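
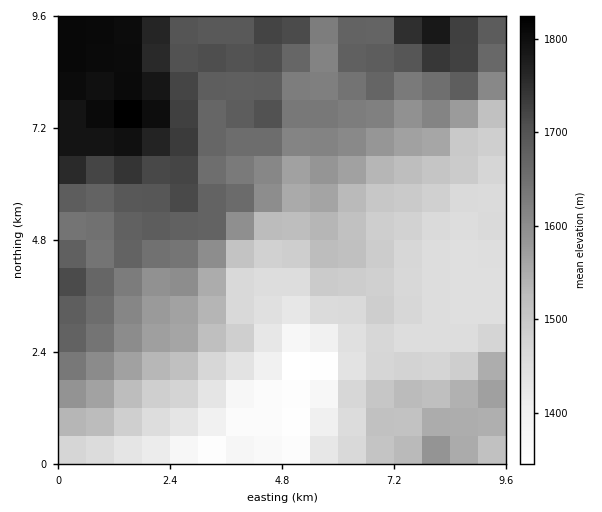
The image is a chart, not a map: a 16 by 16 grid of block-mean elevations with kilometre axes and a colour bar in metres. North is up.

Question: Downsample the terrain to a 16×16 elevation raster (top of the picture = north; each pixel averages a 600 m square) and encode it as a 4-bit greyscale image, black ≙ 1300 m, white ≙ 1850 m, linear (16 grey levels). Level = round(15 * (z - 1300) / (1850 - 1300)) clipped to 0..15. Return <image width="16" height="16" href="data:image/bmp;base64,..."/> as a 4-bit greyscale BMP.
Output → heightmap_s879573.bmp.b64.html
<image width="16" height="16" href="data:image/bmp;base64,Qk32AAAAAAAAAHYAAAAoAAAAEAAAABAAAAABAAQAAAAAAIAAAAATCwAAEwsAABAAAAAAAAAAAAAAABEREQAiIiIAMzMzAERERABVVVUAZmZmAHd3dwCIiIgAmZmZAKqqqgC7u7sAzMzMAN3d3QDu7u4A////AFRDISIjRmh2ZlRDIhNGZ3eHZVQiElZmd5h2ZUMRRVVXqYd2VCNFREWqmHZEREVURLqYh0RFVVREqamYZVZlVESZqqqGZmVURKq7uqh3ZlVEy8u6mHh2ZlXd7cqqmYh3Vd7uyquZmYmG7u26qpmamqju7Lu7qaq8yu7tu7y5qs3K"/>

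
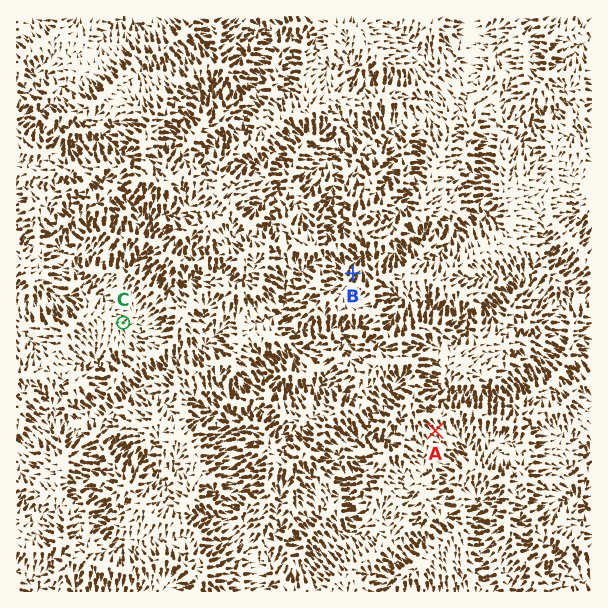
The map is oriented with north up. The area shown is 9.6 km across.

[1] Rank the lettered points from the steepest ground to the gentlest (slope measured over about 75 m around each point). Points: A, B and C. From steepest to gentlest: B A C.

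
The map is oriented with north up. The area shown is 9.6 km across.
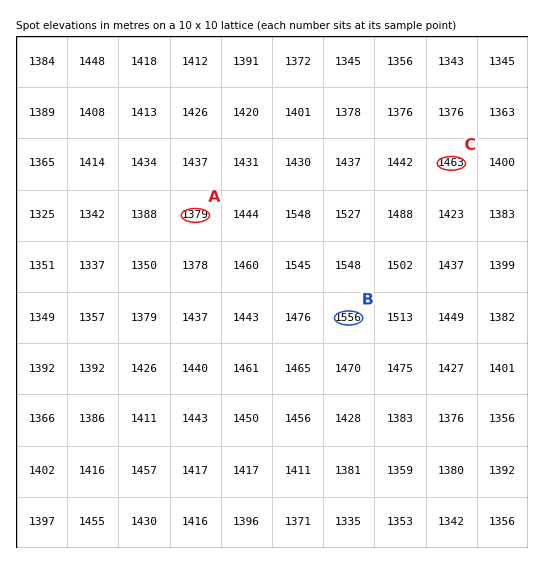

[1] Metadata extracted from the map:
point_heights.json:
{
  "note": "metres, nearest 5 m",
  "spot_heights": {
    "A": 1380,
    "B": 1555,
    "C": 1465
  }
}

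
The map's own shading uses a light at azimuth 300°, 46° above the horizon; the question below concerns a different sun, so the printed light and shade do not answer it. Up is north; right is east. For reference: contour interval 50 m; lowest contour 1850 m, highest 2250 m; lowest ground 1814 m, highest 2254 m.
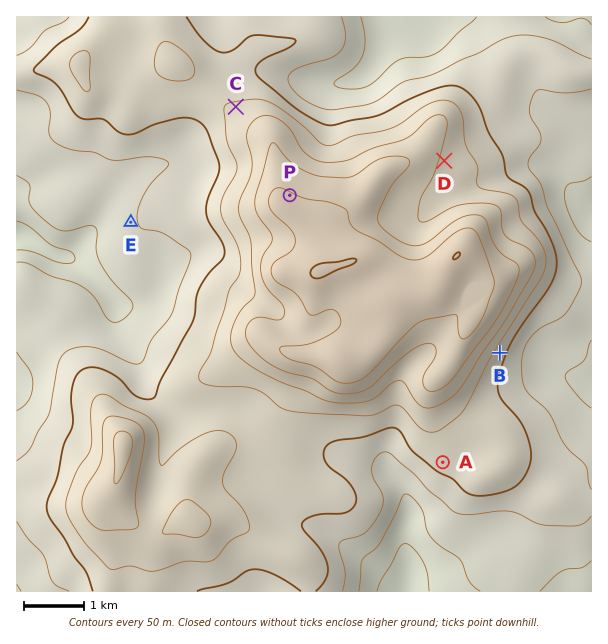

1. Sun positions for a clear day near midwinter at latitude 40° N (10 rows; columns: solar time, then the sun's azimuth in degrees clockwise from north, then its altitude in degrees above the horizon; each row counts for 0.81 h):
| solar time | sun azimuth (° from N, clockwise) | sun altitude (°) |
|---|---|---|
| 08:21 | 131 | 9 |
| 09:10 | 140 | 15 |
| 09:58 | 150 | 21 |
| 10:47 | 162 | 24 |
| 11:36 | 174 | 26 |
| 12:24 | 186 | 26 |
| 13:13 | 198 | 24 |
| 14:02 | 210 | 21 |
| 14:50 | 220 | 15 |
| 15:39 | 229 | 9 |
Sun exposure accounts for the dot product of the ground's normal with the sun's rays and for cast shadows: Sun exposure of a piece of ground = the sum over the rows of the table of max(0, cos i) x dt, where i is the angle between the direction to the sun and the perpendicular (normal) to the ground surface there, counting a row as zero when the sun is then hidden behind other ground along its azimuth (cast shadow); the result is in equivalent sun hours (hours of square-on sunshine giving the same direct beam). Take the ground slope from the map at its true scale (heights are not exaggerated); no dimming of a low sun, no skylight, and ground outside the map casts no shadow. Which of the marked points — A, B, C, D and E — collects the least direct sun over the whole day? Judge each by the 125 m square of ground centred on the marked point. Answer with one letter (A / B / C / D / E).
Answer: C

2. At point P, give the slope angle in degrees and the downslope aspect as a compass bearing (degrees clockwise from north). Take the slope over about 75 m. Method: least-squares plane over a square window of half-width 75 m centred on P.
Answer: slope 5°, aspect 29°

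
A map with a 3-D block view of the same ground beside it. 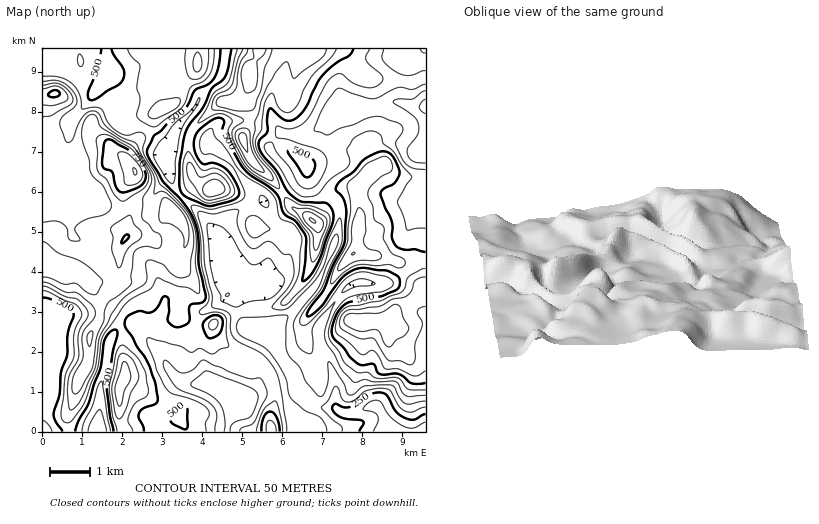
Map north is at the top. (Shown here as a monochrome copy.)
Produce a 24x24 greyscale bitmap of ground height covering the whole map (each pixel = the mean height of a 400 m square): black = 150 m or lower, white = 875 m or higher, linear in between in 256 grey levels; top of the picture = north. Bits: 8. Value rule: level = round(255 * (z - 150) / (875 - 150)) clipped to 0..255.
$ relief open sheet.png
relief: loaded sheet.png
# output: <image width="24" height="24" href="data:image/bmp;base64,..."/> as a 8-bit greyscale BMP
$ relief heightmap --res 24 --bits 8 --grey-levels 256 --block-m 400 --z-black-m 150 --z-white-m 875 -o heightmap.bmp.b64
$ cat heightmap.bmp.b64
<image width="24" height="24" href="data:image/bmp;base64,Qk12BgAAAAAAADYEAAAoAAAAGAAAABgAAAABAAgAAAAAAEACAAATCwAAEwsAAAABAAAAAAAAAAAAAAEBAQACAgIAAwMDAAQEBAAFBQUABgYGAAcHBwAICAgACQkJAAoKCgALCwsADAwMAA0NDQAODg4ADw8PABAQEAAREREAEhISABMTEwAUFBQAFRUVABYWFgAXFxcAGBgYABkZGQAaGhoAGxsbABwcHAAdHR0AHh4eAB8fHwAgICAAISEhACIiIgAjIyMAJCQkACUlJQAmJiYAJycnACgoKAApKSkAKioqACsrKwAsLCwALS0tAC4uLgAvLy8AMDAwADExMQAyMjIAMzMzADQ0NAA1NTUANjY2ADc3NwA4ODgAOTk5ADo6OgA7OzsAPDw8AD09PQA+Pj4APz8/AEBAQABBQUEAQkJCAENDQwBEREQARUVFAEZGRgBHR0cASEhIAElJSQBKSkoAS0tLAExMTABNTU0ATk5OAE9PTwBQUFAAUVFRAFJSUgBTU1MAVFRUAFVVVQBWVlYAV1dXAFhYWABZWVkAWlpaAFtbWwBcXFwAXV1dAF5eXgBfX18AYGBgAGFhYQBiYmIAY2NjAGRkZABlZWUAZmZmAGdnZwBoaGgAaWlpAGpqagBra2sAbGxsAG1tbQBubm4Ab29vAHBwcABxcXEAcnJyAHNzcwB0dHQAdXV1AHZ2dgB3d3cAeHh4AHl5eQB6enoAe3t7AHx8fAB9fX0Afn5+AH9/fwCAgIAAgYGBAIKCggCDg4MAhISEAIWFhQCGhoYAh4eHAIiIiACJiYkAioqKAIuLiwCMjIwAjY2NAI6OjgCPj48AkJCQAJGRkQCSkpIAk5OTAJSUlACVlZUAlpaWAJeXlwCYmJgAmZmZAJqamgCbm5sAnJycAJ2dnQCenp4An5+fAKCgoAChoaEAoqKiAKOjowCkpKQApaWlAKampgCnp6cAqKioAKmpqQCqqqoAq6urAKysrACtra0Arq6uAK+vrwCwsLAAsbGxALKysgCzs7MAtLS0ALW1tQC2trYAt7e3ALi4uAC5ubkAurq6ALu7uwC8vLwAvb29AL6+vgC/v78AwMDAAMHBwQDCwsIAw8PDAMTExADFxcUAxsbGAMfHxwDIyMgAycnJAMrKygDLy8sAzMzMAM3NzQDOzs4Az8/PANDQ0ADR0dEA0tLSANPT0wDU1NQA1dXVANbW1gDX19cA2NjYANnZ2QDa2toA29vbANzc3ADd3d0A3t7eAN/f3wDg4OAA4eHhAOLi4gDj4+MA5OTkAOXl5QDm5uYA5+fnAOjo6ADp6ekA6urqAOvr6wDs7OwA7e3tAO7u7gDv7+8A8PDwAPHx8QDy8vIA8/PzAPT09AD19fUA9vb2APf39wD4+PgA+fn5APr6+gD7+/sA/Pz8AP39/QD+/v4A////AG6HblODjHdzfHZjSE9rhlVPSDMnGQwVFXSViWCWlHx2enRfREBTbk5CNyQfEhY1OG2Wo22ho41zYVJFQEFLX0U8RTZFLi9VY22QtoCYroxlVUxFTFdaW0FJTUdfZXF7inB/rpSKoXxdX2BdYmVgS0RTTlt7g5ifm3F7rJ97hG1ma21yalhJPk1aVHaRl62rnXF4orCDeG92eXWGakM9PU9iVpGxs7i0o3J3krGbf3t5fnVrWkpOUFBtZnunq7KvoIaesLyxmIh+gYZjRkJDS2ZXeGJrdYOZpbrFysS7sZyNmJJWQkE/QVZxZIBeXWeCnczMxLW9tKCfqY9MQUNGSFV8aY2Vjo2Mh8O3srHEwK+srJNJQkxWVFx9gmmmnpB7ebyysrjEzbiur5BHRlxtZV6LoGeemodubKqoq7C6wK6yt3RUUl5mY4KtoHSYlH9rZqKhoqa5waysj3+Zh2lZaYl4d3eUjXdoYKGjpK7O48OHeZ6zoW1vi25va3mVkYBwY6OmqsPa77lqd5mJen2pgG1/b2Z4lJFuVaalrcXh0IdicH9pbKmRanh0aWRsdnpTQ6idr8Cyk4hwanxogrqObWdfWl5nbGRVRqyYpKqChJORcXyBh6KYdHpqVlFUW1lTQ8S2joaEiJWjmXKRtruliJR9Xk9OUU1GOsCthXl9h5KXloZ+mL24l5uKbVtiaF9XVIiGiHt4g5GUlqiPf72/oZ6agm5zb2FXWIKGi358ipCTmayZeqfCqp+nnYR3ZlZSVQ=="/>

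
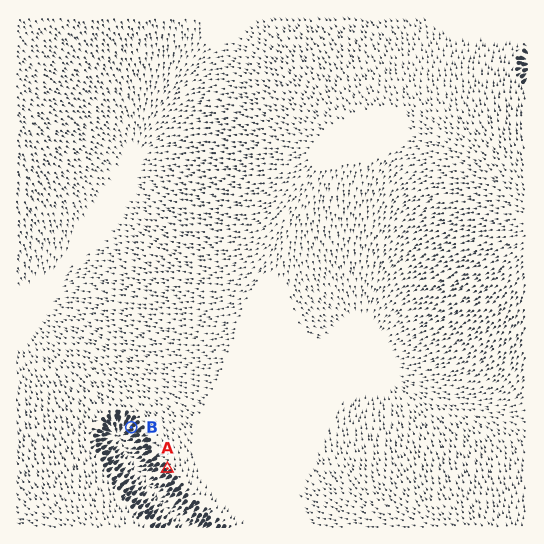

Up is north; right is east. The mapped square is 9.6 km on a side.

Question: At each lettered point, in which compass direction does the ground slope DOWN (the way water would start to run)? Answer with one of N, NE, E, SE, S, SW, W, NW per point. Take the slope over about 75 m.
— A SW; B SW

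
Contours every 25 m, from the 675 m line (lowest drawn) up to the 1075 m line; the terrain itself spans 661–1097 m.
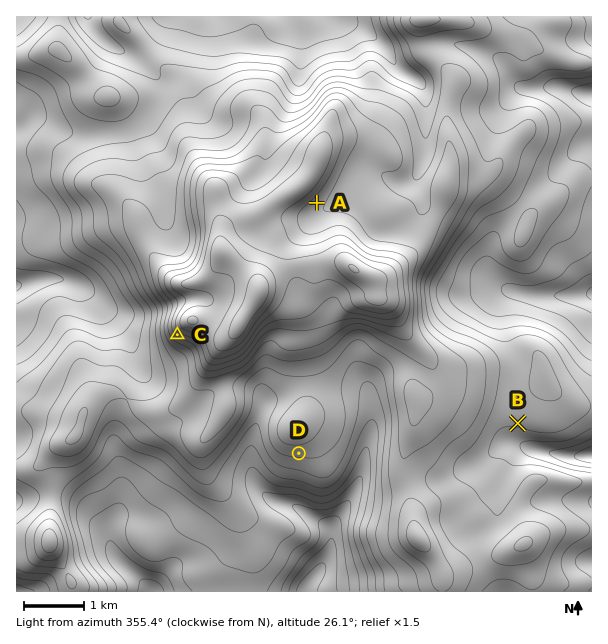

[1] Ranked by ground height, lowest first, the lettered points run B D A C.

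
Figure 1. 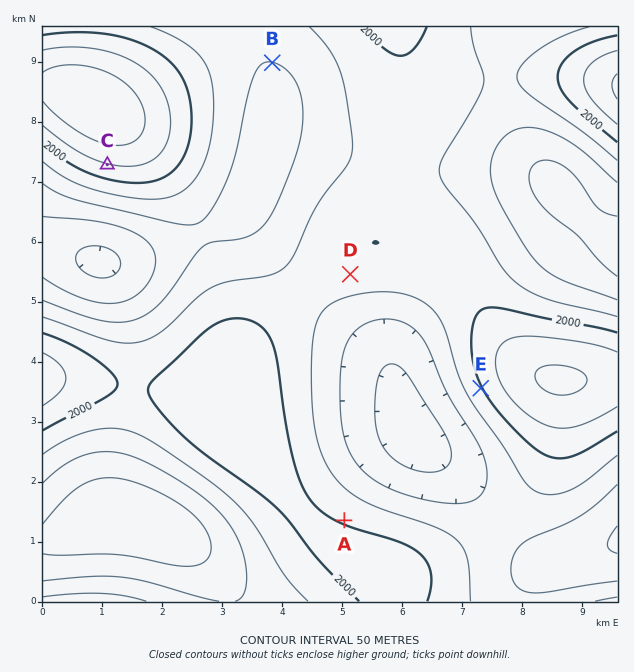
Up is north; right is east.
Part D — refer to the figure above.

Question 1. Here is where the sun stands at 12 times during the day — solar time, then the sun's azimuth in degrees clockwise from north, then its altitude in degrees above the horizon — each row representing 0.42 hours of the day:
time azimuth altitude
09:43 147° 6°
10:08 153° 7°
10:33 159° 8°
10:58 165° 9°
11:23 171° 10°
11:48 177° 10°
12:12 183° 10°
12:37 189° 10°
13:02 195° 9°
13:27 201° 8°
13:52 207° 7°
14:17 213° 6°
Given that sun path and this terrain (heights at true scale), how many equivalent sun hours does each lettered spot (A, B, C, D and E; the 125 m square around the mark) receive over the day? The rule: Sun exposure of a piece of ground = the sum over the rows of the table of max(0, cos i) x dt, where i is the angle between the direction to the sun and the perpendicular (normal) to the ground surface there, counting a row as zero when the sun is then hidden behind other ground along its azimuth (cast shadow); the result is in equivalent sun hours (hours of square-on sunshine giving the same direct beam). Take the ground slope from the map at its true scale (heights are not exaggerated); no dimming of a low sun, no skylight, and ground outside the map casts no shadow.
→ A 0.4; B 0.9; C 1.6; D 1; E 1.1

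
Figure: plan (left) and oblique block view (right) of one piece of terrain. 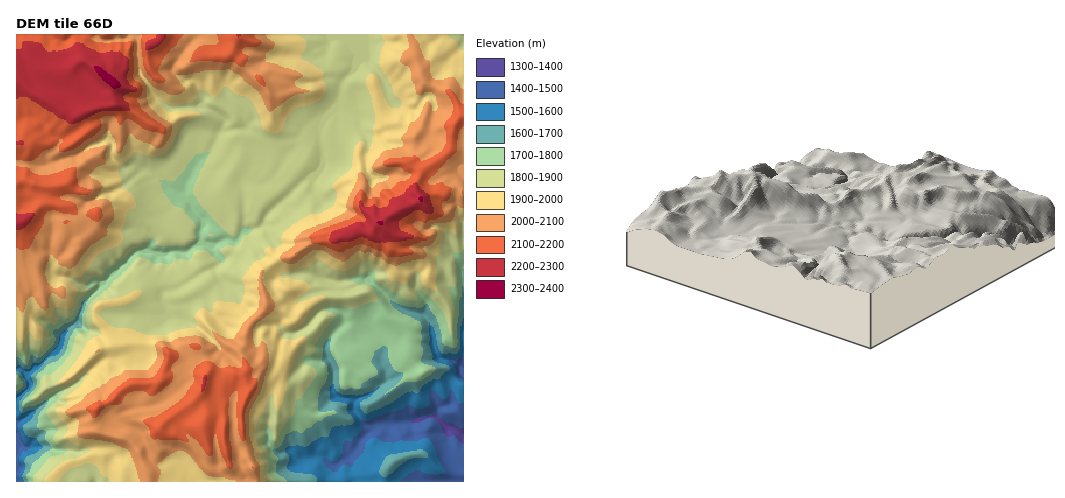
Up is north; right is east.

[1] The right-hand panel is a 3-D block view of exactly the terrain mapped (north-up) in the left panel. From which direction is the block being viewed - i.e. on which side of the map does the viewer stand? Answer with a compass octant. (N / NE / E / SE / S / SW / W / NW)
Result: NW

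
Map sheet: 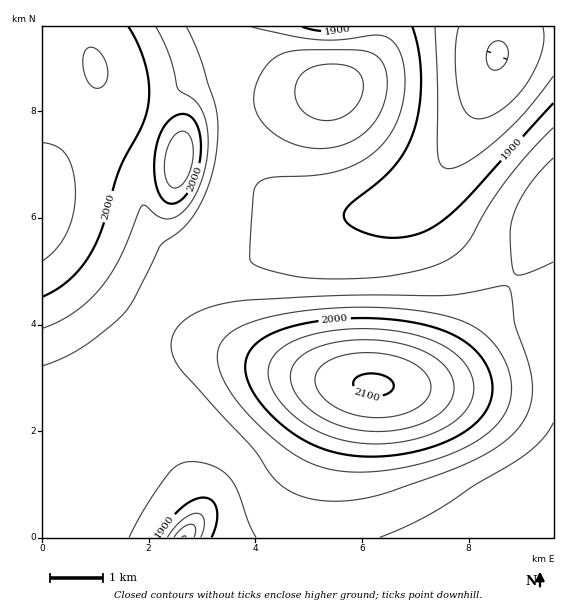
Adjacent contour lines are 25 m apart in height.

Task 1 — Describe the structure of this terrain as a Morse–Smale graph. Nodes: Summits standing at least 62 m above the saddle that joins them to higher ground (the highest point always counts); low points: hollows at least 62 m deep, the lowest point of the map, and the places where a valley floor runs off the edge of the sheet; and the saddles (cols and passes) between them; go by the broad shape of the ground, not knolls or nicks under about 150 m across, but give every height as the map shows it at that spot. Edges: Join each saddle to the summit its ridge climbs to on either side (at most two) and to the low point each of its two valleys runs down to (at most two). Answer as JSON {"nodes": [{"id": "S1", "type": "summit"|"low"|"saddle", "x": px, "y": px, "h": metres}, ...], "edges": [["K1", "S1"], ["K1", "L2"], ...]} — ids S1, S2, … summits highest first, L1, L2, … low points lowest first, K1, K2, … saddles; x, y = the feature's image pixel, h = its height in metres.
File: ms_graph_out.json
{"nodes": [
{"id": "S1", "type": "summit", "x": 373, "y": 385, "h": 2104},
{"id": "S2", "type": "summit", "x": 179, "y": 160, "h": 2046},
{"id": "L1", "type": "low", "x": 497, "y": 55, "h": 1823},
{"id": "L2", "type": "low", "x": 184, "y": 537, "h": 1823},
{"id": "K1", "type": "saddle", "x": 512, "y": 281, "h": 1950},
{"id": "K2", "type": "saddle", "x": 151, "y": 320, "h": 1944}],
"edges": [["K1", "S1"], ["K1", "L1"], ["K1", "L2"], ["K2", "S1"], ["K2", "S2"], ["K2", "L1"], ["K2", "L2"]]}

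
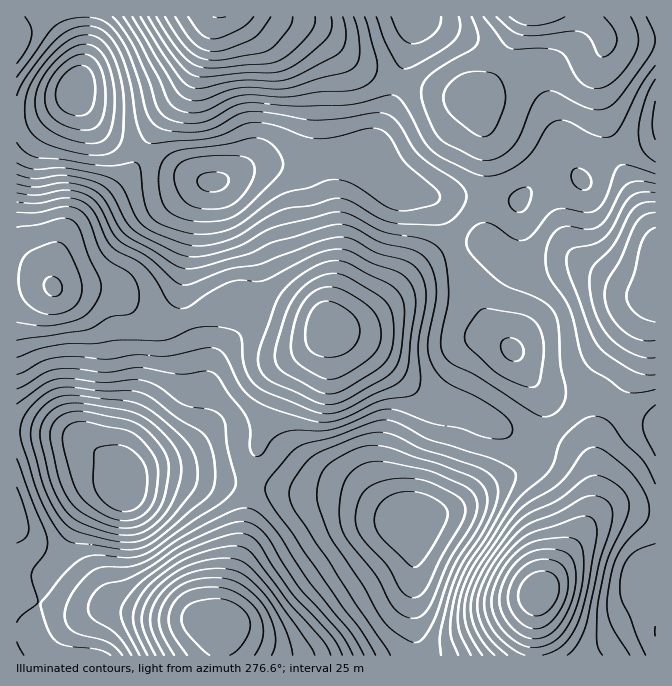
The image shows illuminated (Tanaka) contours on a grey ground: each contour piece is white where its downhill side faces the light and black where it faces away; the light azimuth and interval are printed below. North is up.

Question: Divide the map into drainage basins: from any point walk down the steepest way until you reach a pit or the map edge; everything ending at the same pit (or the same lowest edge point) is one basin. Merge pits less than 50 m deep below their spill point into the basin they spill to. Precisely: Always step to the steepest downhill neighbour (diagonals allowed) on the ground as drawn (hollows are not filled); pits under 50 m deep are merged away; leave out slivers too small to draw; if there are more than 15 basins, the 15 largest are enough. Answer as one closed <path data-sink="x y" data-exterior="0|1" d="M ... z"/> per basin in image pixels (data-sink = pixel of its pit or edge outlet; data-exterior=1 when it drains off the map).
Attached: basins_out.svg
<path data-sink="75 88" data-exterior="0" d="M584 16l-306 1 26 7 13 7 31 28 22 14 34 11 41 10 9 2 13-2 17 36 2 10-2 90 4 12-21 4-33 13-26 19-38 36-18 10-21 6 36 18 57 48 13 7 31 8 30 15 24 15 52 15 14 12 3 7 3 29 2-14 2-58 8-20 27-42 6-17 7-33 10-15 0-68-35-69-13-36-10-49 0-16 6-19 0-11z"/><path data-sink="124 485" data-exterior="0" d="M32 279l-16 1 0 375 203 1 2-26 3-6-1-9 1-15 19-58 8-62 8-40 25-65 42-42 2-5-13-5-11-2-57-18-13 0-5 3-12 2-42 15-15 0-18-9-30-21-15-4-35 0-8-1-12-7z"/><path data-sink="212 182" data-exterior="0" d="M277 16l-63 1-6 23-19 45-30 37-30 53-14 14-33 27-18 19-8 20-3 17 1 16 53 3 17 8 18 15 18 9 15 0 42-15 12-2 5-3 13 0 57 18 11 2 13 6 7 0 17-5 18-10 38-36 26-19 33-13 21-4-4-12 2-90-3-15-15-30-23-1-41-10-34-11-22-14-31-28-13-7-17-3z"/><path data-sink="407 520" data-exterior="0" d="M330 329l-42 41-7 12-17 43-11 45-10 72-19 58-1 12 1 12-3 6-2 25 313 1 6-61 41-58 12-23 2-32-5-14-14-12-52-15-24-15-30-15-31-8-13-7-57-48z"/><path data-sink="655 122" data-exterior="1" d="M607 38l-3 0 0 10-6 19 0 16 5 29 13 45 39 79 1-196-47-1z"/>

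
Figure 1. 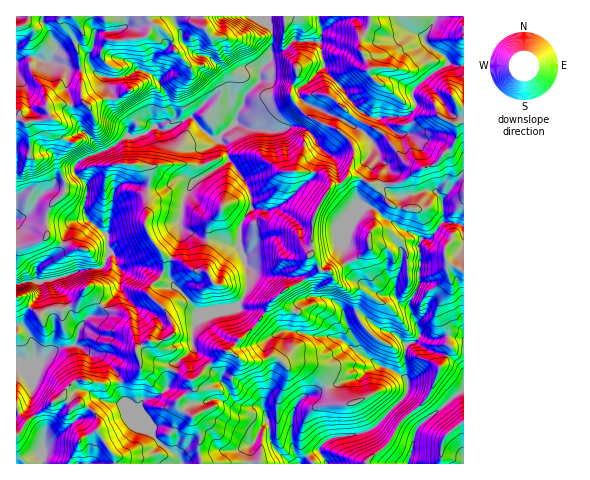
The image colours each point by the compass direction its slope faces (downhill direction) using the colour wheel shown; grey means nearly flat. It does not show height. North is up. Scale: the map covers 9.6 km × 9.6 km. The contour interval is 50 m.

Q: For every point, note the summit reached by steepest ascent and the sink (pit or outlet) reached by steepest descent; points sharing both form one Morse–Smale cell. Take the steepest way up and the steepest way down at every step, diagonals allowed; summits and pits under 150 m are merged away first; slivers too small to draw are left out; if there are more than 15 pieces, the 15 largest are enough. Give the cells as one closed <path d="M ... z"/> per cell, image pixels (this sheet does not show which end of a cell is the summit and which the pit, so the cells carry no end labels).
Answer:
<path d="M385 231l-13 0-4 7 2 11-12 9-10 4-1 3 13 17 17 12 18 2 9 10 6 3 10 23 0 4-6 7-8 2-10-11-17-5-15-13-4 0-13 7 11 23 0 6-21-14-56-7-17-16-34 36-6 1-31 28-4 0-7-6-16-7-25-2 0 5-4 5-17 7-19 2-24-4-10 8-5 9 12 9 8-2 13 9 4 7-1 12 16 23 2 9 251 0 7-9 15-13 11-19 24-21 27-55 5-4 8-2 0-70-16-8-3 6-13 6-23 1-3-27-10-13z"/><path d="M266 16l-249 0-1 202 16-2 7 3 15 0 8 2 25-2-3-13 3-20-13-13 0-6 11-10 24-8 17-13 8 1 11-3 8-7 12 3 25-14 18 19 9 5 17-16 10-20 1-8 15-15 0-10 2-4 10-8-2-10 3-16-6-11z"/><path d="M318 16l-51 1 0 5 6 11-3 16 2 10-10 8-2 4 0 10-15 15-1 8-10 20-30 27 0 11 6 11-15 7-6 9-6 13-2 25 4 4 17 8 15 1 21 6 2-21 11-17 15 3 11-4 35-29 4-17 6-10-10-17-12-7-23 3 6-12 17-15 1-4 5 5 30 12 26 14 11 13 7 17 7 6-3 21 10 7-16 6-6 7-8 0-6 7-11 17-3 12-1 13 3 7 12-5 12-9-2-11 4-7 13 0 11 5 10 13 3 27 23-1 13-6 3-6 15 7 1-204-8 0-8-3-30 22-5 6 0 7 3 7-6 9-5 2-26 3-8-1-10-6-8-8-8-13-21-23-5-26 3-14z"/><path d="M32 216l-16 4 0 243 99 1-1-9-16-23 1-12-4-7-13-9-8 2-12-9 8-12 7-5 24 4 19-2 17-7 4-5 0-5 25 2 16 7 7 6 4 0 31-28 6-1 34-37-7-4-18-1-2-3-38 6-34-37-22-8-23 2-2-3-3-9-6-5-2-17-19-16-26 2-8-2-15 0z"/><path d="M190 116l-25 14-12-3-8 7-11 3-8-1-17 13-29 12-6 6 0 6 13 13-3 20 1 8 7 10 15 11 2 17 6 5 3 9 2 3 23-2 22 8 34 37 31-3 9-4 7-12 2-9 0-14-9-24-22-6-18-2-18-11 2-25 6-13 6-9 15-7-6-11-1-9 14-14-9-4z"/><path d="M301 99l-1 4-17 15-6 12 4 0 7-3 16 1 8 6 10 17-6 10-4 17-25 22-10 7-11 4-15-3-9 13-3 11 0 16 9 22 0 14-2 9-8 13 1 3 18 1 7 4 5-10 21-17 11-5 19-13 3 3 9 0 11-6 3-3-3-7 1-13 3-12 11-17 6-7 8 0 6-7 16-6-10-7 3-21-7-6-10-22-8-8-26-14-30-12z"/><path d="M434 16l-115 0 3 12-3 14 5 26 21 23 8 13 11 10 13 5 28-3 5-2 6-9-3-7 1-9 34-26-6-9-9-4-9-9 0-6 8-10z"/><path d="M347 263l-15 9-9 0-3-3-19 13-11 5-21 17-5 10 17 17 56 7 21 14 0-6-11-23 13-7 4 0 15 13 17 5 10 11 8-2 6-7 0-4-10-23-6-3-9-10-18-2-17-12z"/><path d="M463 342l-7 1-5 4-6 14-5 7-12 29-28 26-11 19-15 13-7 6 1 3 40-1 8-33 48-40z"/><path d="M463 390l-47 40-7 34 33-1 0-19 2-6 20-17z"/><path d="M463 16l-28 0-3 9-8 10 0 6 4 5 14 8 7 10 7 2 8-2z"/><path d="M463 422l-19 16-2 6 0 20 22-1z"/>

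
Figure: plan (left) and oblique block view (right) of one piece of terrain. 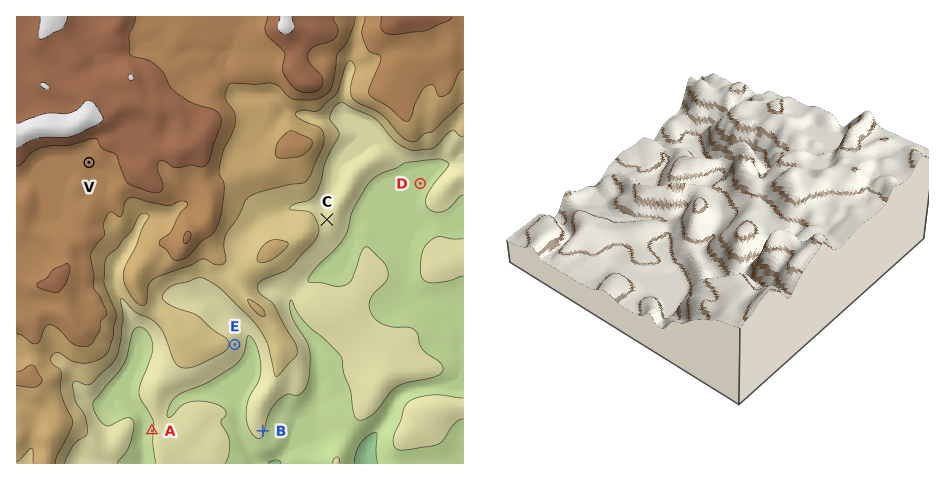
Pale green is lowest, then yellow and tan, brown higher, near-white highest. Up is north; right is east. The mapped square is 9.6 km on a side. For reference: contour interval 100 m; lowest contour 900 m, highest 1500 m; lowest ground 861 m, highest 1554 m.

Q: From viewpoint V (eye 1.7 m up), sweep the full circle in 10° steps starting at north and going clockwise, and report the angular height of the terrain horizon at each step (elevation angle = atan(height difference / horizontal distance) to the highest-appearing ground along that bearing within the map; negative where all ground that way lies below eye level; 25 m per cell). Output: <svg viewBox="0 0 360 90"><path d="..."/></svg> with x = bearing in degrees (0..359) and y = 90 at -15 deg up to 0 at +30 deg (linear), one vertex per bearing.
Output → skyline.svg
<svg viewBox="0 0 360 90"><path d="M0 33l10 4 10 3 10 3 10-2 10 1 10 2 10 3 10 1 10-2 10 0 10 2 10 5 10 4 10 3 10 1 10 1 10-3 10-2 10 0 10 0 10 1 10 0 10-2 10 0 10 3 10 0 10-6 10-4 10-4 10-3 10-5 10-5 10-2 10 0 10 1"/></svg>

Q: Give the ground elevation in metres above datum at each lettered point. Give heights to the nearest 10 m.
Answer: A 990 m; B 1010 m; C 1080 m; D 980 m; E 1070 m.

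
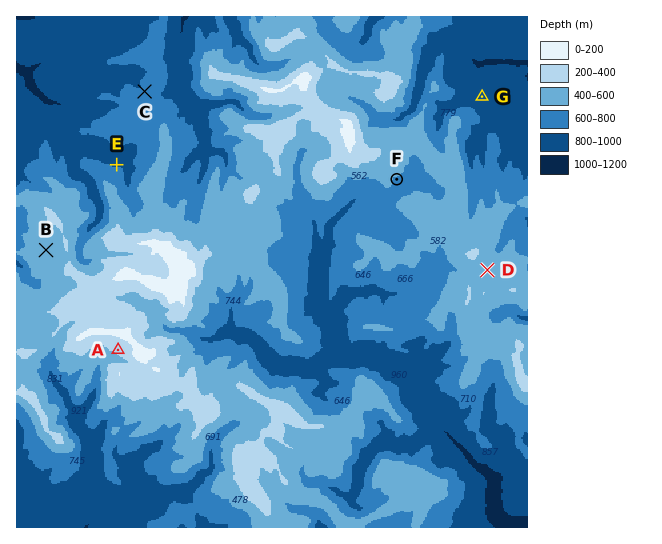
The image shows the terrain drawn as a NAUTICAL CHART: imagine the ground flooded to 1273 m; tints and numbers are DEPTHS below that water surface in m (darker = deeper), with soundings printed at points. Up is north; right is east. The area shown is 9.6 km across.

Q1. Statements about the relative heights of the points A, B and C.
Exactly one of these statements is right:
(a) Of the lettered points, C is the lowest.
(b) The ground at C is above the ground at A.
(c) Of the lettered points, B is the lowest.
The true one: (a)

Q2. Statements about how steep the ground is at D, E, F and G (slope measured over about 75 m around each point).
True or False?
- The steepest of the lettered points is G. False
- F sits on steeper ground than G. True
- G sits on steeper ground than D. True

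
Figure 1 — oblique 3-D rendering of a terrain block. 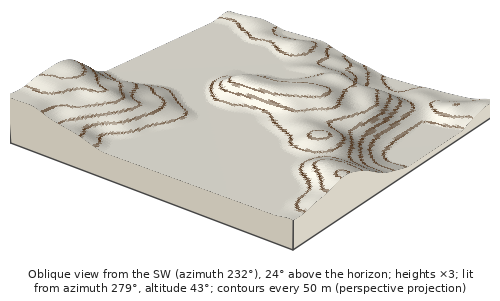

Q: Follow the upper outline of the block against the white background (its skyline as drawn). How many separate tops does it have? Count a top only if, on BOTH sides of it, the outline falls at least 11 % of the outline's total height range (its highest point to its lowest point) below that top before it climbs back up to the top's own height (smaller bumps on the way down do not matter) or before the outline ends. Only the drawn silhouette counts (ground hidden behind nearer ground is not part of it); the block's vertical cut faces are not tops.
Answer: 2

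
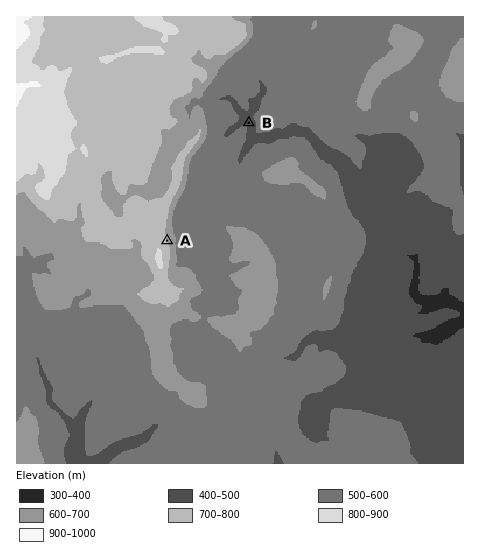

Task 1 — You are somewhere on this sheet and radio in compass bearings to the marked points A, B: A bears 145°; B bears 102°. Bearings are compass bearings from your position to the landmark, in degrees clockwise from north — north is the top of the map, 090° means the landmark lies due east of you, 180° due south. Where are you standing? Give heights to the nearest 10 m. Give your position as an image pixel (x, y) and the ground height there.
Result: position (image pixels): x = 56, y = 82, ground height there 850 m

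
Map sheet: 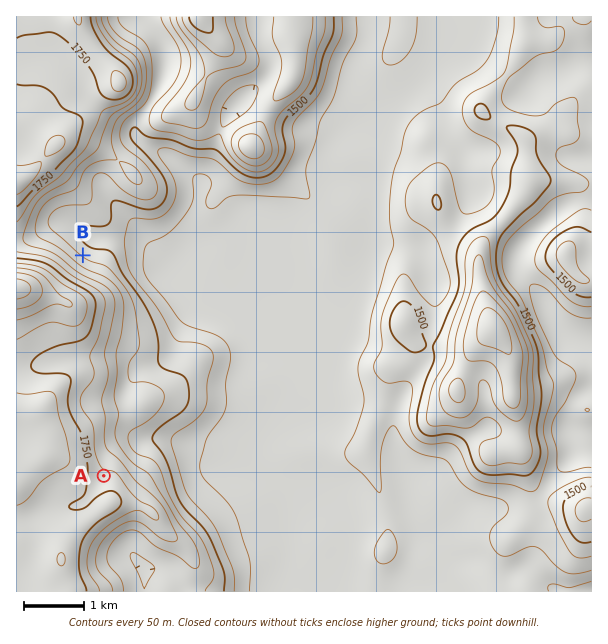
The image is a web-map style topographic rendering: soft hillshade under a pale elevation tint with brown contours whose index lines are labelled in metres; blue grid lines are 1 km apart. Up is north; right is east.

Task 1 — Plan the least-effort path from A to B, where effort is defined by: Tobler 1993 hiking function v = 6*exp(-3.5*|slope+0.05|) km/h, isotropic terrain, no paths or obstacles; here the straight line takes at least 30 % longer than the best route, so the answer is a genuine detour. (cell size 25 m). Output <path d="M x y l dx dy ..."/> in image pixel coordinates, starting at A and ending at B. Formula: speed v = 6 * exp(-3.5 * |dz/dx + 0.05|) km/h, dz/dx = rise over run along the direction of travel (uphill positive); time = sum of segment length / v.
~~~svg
<path d="M104 476l-3-6 0-6-2-3 0-60 12-24 0-26 12-24 0-30-7-15-14-13-12-6-7-8"/>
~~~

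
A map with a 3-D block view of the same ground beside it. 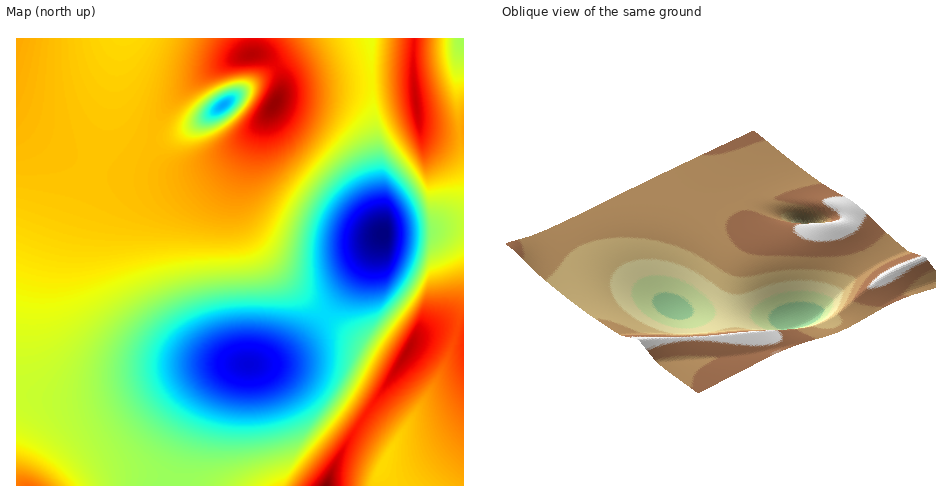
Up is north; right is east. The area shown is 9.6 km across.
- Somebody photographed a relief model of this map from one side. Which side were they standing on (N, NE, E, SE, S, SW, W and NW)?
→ SE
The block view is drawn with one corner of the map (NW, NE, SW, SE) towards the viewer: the SE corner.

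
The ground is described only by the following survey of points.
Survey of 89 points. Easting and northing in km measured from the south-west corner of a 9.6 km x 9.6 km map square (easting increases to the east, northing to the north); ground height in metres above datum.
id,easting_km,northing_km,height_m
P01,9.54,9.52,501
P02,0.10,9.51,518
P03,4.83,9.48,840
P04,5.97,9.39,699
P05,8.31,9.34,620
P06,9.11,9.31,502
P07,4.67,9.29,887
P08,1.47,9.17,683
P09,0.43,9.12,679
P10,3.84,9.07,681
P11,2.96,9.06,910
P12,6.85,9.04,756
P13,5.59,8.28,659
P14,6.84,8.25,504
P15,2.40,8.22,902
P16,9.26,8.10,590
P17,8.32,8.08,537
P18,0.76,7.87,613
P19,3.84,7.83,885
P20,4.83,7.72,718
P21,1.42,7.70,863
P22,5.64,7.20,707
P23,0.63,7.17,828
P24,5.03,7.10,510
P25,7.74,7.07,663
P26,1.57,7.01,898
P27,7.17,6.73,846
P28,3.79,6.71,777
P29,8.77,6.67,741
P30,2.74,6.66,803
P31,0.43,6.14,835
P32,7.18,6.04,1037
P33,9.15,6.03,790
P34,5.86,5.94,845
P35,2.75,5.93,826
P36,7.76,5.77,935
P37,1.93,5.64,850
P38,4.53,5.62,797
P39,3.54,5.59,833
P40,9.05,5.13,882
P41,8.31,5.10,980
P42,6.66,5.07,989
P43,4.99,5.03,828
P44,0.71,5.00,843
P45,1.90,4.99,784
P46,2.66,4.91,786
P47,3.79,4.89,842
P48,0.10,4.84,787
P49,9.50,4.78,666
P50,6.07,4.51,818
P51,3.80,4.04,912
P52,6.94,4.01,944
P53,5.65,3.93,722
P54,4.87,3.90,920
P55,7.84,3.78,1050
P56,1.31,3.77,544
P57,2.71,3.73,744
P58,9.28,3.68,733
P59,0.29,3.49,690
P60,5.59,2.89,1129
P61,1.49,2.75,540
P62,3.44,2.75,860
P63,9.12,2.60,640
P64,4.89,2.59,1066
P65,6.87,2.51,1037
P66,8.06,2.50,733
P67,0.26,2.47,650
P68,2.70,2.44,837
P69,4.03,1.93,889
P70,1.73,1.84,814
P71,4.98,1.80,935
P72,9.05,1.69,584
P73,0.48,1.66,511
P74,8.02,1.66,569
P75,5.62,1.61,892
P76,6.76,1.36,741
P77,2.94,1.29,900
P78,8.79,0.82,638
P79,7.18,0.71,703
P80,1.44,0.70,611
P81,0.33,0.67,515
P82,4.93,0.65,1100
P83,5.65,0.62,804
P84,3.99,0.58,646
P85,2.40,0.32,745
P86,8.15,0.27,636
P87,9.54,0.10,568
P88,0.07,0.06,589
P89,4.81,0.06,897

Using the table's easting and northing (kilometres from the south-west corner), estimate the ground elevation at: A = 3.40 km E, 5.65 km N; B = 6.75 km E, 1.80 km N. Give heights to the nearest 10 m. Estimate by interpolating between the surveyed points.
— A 850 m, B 800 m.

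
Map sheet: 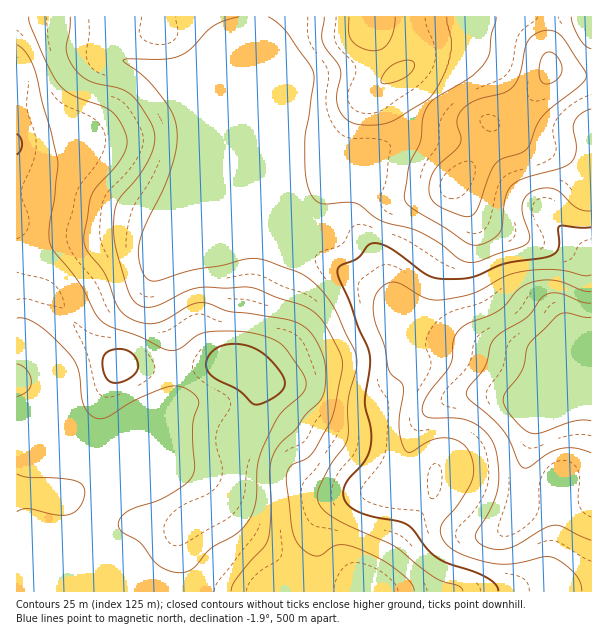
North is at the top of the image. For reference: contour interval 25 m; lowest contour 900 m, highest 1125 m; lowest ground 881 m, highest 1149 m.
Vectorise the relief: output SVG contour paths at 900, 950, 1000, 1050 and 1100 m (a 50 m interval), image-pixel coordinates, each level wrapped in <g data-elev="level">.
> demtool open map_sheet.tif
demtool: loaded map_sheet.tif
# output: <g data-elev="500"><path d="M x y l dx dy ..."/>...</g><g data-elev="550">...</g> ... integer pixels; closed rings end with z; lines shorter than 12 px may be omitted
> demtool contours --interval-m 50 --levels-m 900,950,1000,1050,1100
<g data-elev="900"><path d="M591 421l-16 0-33 12-11 0-7-4-12-12-7-10-2-8 3-7 16-21 4-21 3-6 26-27 5-3 6-1 18 4 7 0"/></g><g data-elev="950"><path d="M591 540l-28-13-8-2-10 3-26 16-12 5-15 0-13-6-3-4 0-6 15-26 7-21 0-22-4-20-8-12-13-9-15-5-30-1-5-3-1-4 2-8 4-7 22-30 3-8 1-18 4-7 6-6 34-15 8-6 13-16 15-7 11-2 10 0 27 10 9 1"/></g><g data-elev="1000"><path d="M498 591l-3-7-11-8-37-13-11-6-10-9-13-19-6-5-9-3-23-4-13-4-11-6-6-7-2-8 2-8 20-23 6-15 0-17-6-27 5-42-3-13-8-18-9-27-11-24-1-9 4-4 15-7 11-12 7-3 8 2 9 4 30 23 9 5 13 2 24-1 11-3 25-11 38-6 10-3 4-3 3-4-1-18 2-4 31 1"/></g><g data-elev="1050"><path d="M414 591l-2-7-7-8-18-13-17-9-17-7-12-2-8 1-12 9-7 1-12-8-8-12-7-51 0-12 5-8 13-5 6-5 18-30 6-17 7-40 0-8-3-9-13-25-8-10-15-10-54-19-52 1-12 4-26 13-9 2-10-1-9-9-5-12-11-40-1-15 0-17 6-15 18-21 11-18 5-15 0-12-8-18-8-12-7-7-12-7-30-7-8-6-7-7-5-9-3-9 4-21 0-12"/><path d="M591 49l-6-3-5-7-7-13-2-9"/><path d="M324 17l-2 18 1 7 4 8 10 13 4 8-4 25 1 12 5 8 7 6 7 2 12 1 14-1 11-4 32-19 9-9 10-20 6-21 0-13-4-14 0-7"/><path d="M496 17l-4 16-2 20-7 12-16 15-33 19-8 11-4 10-2 21-9 20-3 9-4 27 1 4 4 5 59 38 9 1 11-3 9-6 4-6 4-32 3-7 4-6 13-7 38-11 9-6 4-12-3-20 1-6 6-9 11-5"/></g><g data-elev="1100"><path d="M17 512l10-3 29 6 13 0 6-3 5-5 3-7 2-8-3-7-8-5-20-2-25-1-12-3"/><path d="M17 397l11-7 3-9-4-10-4-5-6-2"/><path d="M17 318l10 1 12 7 14 11 18 19 8 15 5 34 5 8 6 5 6 1 6-2 30-18 33-13 9 0 7 3 7 4 5 6 0 6-5 20 2 42-3 10-7 8-20 12-31 11-9 5-6 9 0 5 2 4 19 11 13 18 6 6 11 5 10 2 12-4 18-20 23-13 10-8 8-11 4-12 2-38 5-17 17-34 26-26 1-7-2-8-22-30-7-5-14-5-22-4-32 1-10 4-18 13-9 1-8-2-24-12-28-10-11-8-19-34-25-32-5-9-1-16 6-29 2-39-22-90-9-16-9-8"/><path d="M543 83l5 1 6-2 4-4 4-6 0-6-2-6-5-5-4-3-6 2-5 8-1 13z"/></g>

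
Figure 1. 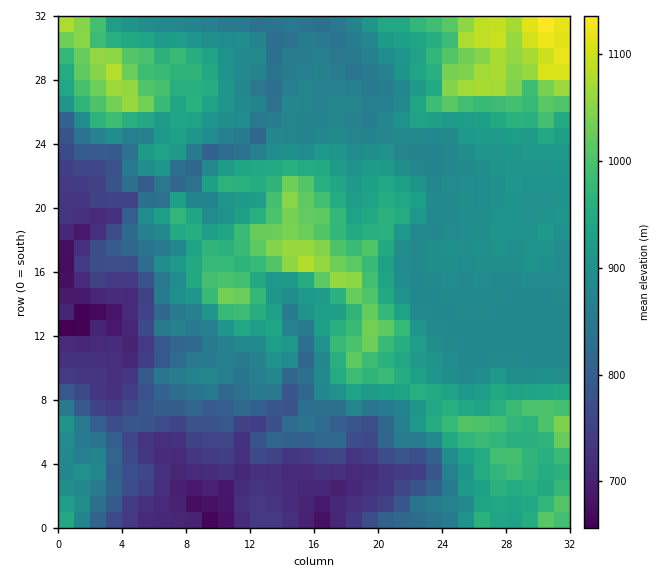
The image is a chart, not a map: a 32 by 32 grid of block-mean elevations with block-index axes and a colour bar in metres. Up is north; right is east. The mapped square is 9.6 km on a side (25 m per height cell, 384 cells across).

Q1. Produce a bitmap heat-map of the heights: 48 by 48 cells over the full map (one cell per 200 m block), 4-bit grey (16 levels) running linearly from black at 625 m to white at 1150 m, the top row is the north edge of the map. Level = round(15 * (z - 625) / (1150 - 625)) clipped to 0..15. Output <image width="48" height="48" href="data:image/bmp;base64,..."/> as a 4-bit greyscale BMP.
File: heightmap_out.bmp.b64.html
<image width="48" height="48" href="data:image/bmp;base64,Qk32BAAAAAAAAHYAAAAoAAAAMAAAADAAAAABAAQAAAAAAIAEAAATCwAAEwsAABAAAAAAAAAAAAAAABEREQAiIiIAMzMzAERERABVVVUAZmZmAHd3dwCIiIgAmZmZAKqqqgC7u7sAzMzMAN3d3QDu7u4A////AKhlRDMyIiIRIzMzMhIjRFZmZ3eamZmrupmGVDMzIiESIzMzIhIzNEVWZmeJmZmau4h2VUMzIiEhMzMzMiIjMzRWd3d4mZmZq4h3ZUQzIiIiIzMzMiIiMzRFVmiYmpmZqniHZURDIiIyIzMzMjMiMzM0RWeZmqqpmniIZURDIjMzIzMzMzMzMzMzRXiJmrqpmnd3ZUQzMzM0M0QzMzQzM0RERXiZq7qqmodnZUMzMzNEM0VUREVENFVlVomau6qqq4dmVUMzM0REM0VmZmZlRFZ3eJqqqqqqvIh1RFRENERVQzRWZmZVRFZ4mqu7uqqqzIZUREVVRVVVVERFZlVWVWZ4maqqq7q7y3ZDM0RVVVZVZlZUVmZnhnd4mamZmau7qlVDMzRFVmZlZndkRnh4mIiZqZmImZmZmUQzMzRWZ3d2Znd1VniZmaqqmIiImYiJiDMzMzRWd3d3dnd2VniquqqYiId3iIeIdzMzMyNFVnd3dneIZXiruqqYiId3d3d3dzMzMyM0RWZnd3eJZXmru6mYiHd3d3d3dyIiMiNFZmZ3iIiZZnmqvLqpiHd3d3d3dxESMiNGd3Z4iZiYZ4qqvMuph3d3d3d3dyESESNGZ3eJqpmXZ5marLqYd3d3d3d3dzIRIiNFZ3eauqqHeJiau6mHd3d3d3d3dyEiIyNGh4msy6mHiImbypmHd3d3d3d3dyEzMzNGiJq8y6l4iJrMypl3d3h3d3d3dxI0QzRXeJqqqpiZms3cuph3d4h4h3iIeBJEREV4iZqqqqq83dzLuph3eIiIiIiIiBJEVVVmeIq6qrvN3cu7u5h3iIiIiIiIiCE0VVZnd4qpqrzMzMyqq6iHeIiIiIiIiDIjRFZ3iZmZq7zMy7upqqmHd4iIiIiIiDMiNFaIiqiImru8u6upmaqYd3iIiIiIiDMzI0aJmpd4iZm8u8upmaqZh3iIiIiIiDMzQzV3iYZ4iIm8y7qZiZmZh3iIiIiIiDM0RVRFV2eZmZmsy6qYiZmZh3iIiIiIiDMzRWZYVViaqqqrupmYiZmYd3iHiIiIiDNERWh4dVeJmqqqqpmIiZiHd3h4iIiIiERERWiZh1VneIiJiJmIiIh3d3d4iIiIiEVVVVeZiIZVVmeId4iIeId3d3iIiIiIiEVmd2Z4mIh3Zld3d3eHd3d3d3iIiImJmEZ4mYiHiYiIh2Z3d3d3d3eIiIiJmZmaqVeKu6qpiZmIh3Z3d3d3d3iJmZmYmamrqXmrvMy6mamYh3Z3d3d3d3eJq7qqqqqrupqrvNy7qZqYh3Znd3d3d3d4mszMzLqrzJq8zdu7qZqYh2Zmd3d3dnd4mc3d3du83ZrM3cuqqqqYh3dmd3d2ZneJmrzN3dve7pu83bu6qqqYh3dnd3dmd3iJmry83dzu7qvM3Lu5qpmYh3dnZ3dmd4iImrvMzdzd7rzLqqmZmYiIiHZmZ3Znd4iZmqvd3d3u7s3KmIiIiId3d3ZmZ2ZneJmZmqzd3d3v7t3LqIiHd3d3ZmZ3ZmZniZmaq7zN3d3v7g=="/>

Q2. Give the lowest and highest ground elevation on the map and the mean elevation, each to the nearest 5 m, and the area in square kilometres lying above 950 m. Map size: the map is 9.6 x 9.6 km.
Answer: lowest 635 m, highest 1145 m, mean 885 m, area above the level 22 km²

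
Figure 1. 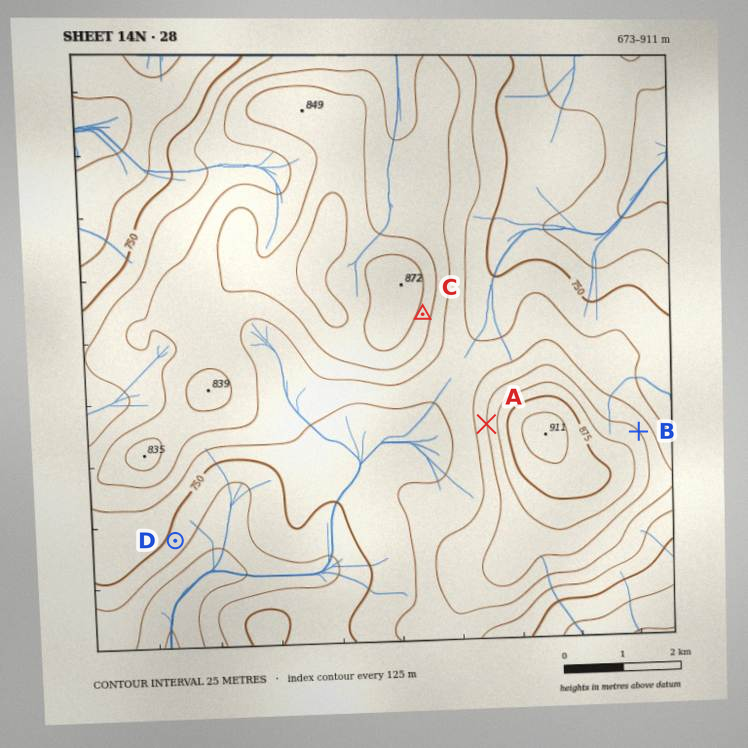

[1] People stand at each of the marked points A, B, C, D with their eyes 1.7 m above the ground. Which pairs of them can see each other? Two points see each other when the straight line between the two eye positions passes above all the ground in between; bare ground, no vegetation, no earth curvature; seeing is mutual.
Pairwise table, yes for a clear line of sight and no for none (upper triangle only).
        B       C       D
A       no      yes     yes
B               no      no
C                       no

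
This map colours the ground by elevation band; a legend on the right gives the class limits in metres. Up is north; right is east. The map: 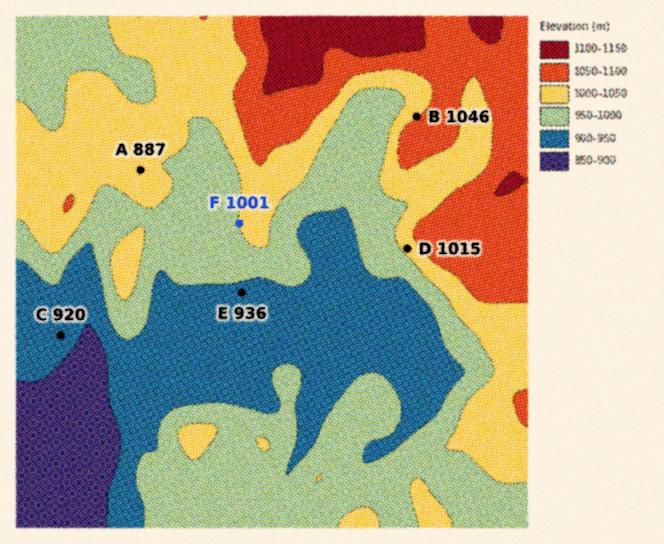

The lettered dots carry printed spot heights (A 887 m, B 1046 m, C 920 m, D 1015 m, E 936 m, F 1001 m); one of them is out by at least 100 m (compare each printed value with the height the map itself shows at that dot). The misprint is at A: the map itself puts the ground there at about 1012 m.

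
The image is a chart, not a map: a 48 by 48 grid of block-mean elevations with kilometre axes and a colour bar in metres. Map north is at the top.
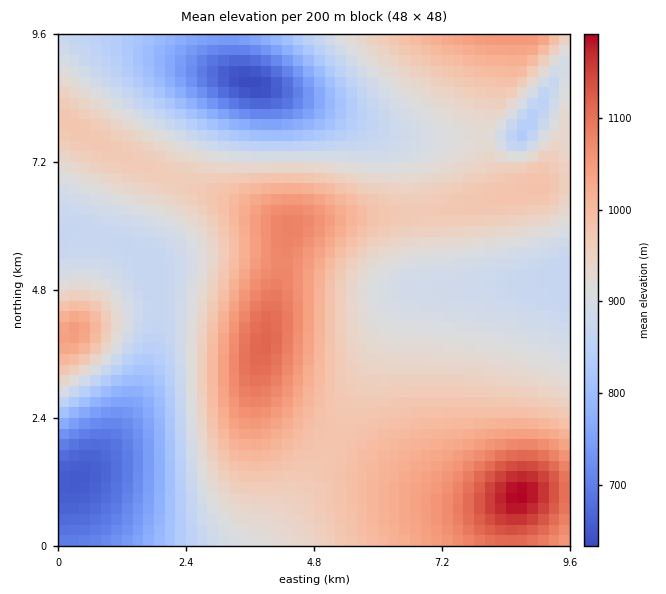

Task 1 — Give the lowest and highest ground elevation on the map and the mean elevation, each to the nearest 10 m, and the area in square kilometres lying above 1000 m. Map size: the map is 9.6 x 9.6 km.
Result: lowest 630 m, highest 1190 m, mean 930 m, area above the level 20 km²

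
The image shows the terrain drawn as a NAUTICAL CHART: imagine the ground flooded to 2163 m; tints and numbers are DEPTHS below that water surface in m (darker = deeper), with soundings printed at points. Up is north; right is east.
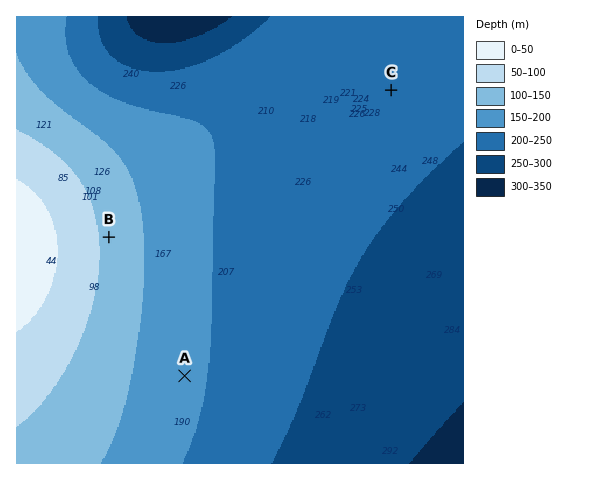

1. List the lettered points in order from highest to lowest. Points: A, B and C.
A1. B A C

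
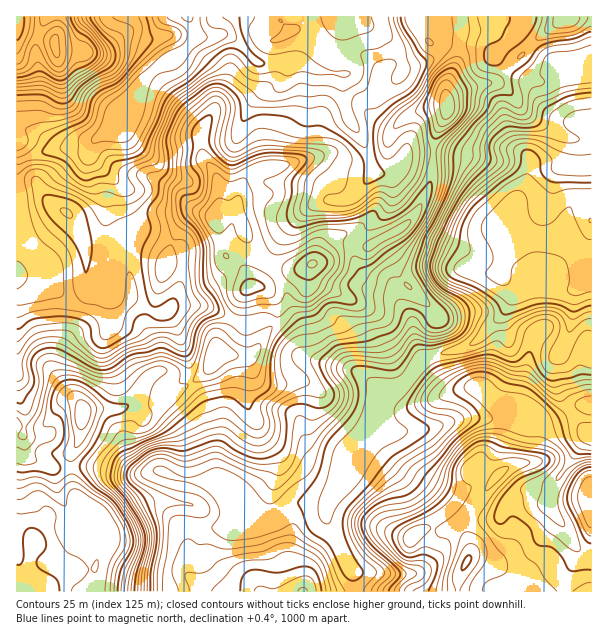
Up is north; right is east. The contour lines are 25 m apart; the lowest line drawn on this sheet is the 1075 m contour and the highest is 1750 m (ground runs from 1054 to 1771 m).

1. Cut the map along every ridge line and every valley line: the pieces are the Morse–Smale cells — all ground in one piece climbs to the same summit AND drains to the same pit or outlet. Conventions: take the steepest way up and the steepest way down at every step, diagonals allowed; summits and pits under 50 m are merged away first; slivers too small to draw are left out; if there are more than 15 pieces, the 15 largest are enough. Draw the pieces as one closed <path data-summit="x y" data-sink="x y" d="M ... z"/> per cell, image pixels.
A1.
<path data-summit="467 561" data-sink="591 258" d="M591 280l-9 4-8 10-2 26-4 16-7 13-9-1-10-8-27-12-9-11 1-10-7 10-24 25-11 6-42 12-11 15-13 13-10 4-9 9-7 27-19 25-10 26-13 19-5 11 2 15 26 51 0 17 238-1 0-36-10-2-8-8-8-15-16-23 0-10 6-17 26-37 10-9z"/><path data-summit="45 591" data-sink="591 258" d="M267 319l-13 5-17-2-17 20-3 12-7 14-18 15 14 24 6 19 4 17 0 28 3 13-9-3-16 0-4-2-2-20-6-22-7-12-16-15-7 0-12 8-10 16 3 15 20 23-28 2-24-6-48 0-23-10-5-5 0-43-6-12-3-18 1 212 151 0 0-25 6-27 6-14 14 0 10 3 51-3 18-4 21-18 32 1 4-2 14-24 10-26 19-25 6-24 6-9-19-17-12-8-22-4-30-11-10-17-14-14z"/><path data-summit="312 264" data-sink="188 17" d="M302 62l-14 0-5 15-7 7-13 7-10 10-17 36-3 2-41 1-25 8-15 0-14-6-12-10 10-28 1-14-19 18-8 20-16 13-4 12 1 5 31 30 4 22 7 17 5 3 11 2 25 10 8 7 0 26-9 31 28 0 36 14 4-21 8-11 15-2 17-12 15-3 18-7 5-6 6-12 14-11 17 6 34-35 2-9-1-18-5-5-9 0-4-3-7-25-20-35-3-12 0-24-26-5z"/><path data-summit="45 591" data-sink="591 258" d="M516 151l-9 0-15 6-58-5-2 28-17 35-13 13-31 18-9 0-6-4-2 4 0 11 7 15 10 6 15 4 6 5 5 13 15 21 3 21 8 18 48-16 29-27 7-10-1 10 9 11 42 21 4 0 4-5 7-24 2-26 8-10 10-5 0-78-13-1-8 6-3 6-1 24-12 4-19 0-17-4-11-14 4-16 14-21 3-26-5-5z"/><path data-summit="45 591" data-sink="188 17" d="M459 16l-270 0 7 19-2 4-11 13-22 12-19 17-4 9-2 14-10 28 12 10 14 6 15 0 18-6 19-3 29 0 3-2 17-36 10-10 13-7 7-7 5-15 14 0 21 10 28 2 15 14 6 3 8 0 10-6 15-18 15-3 15-8 7-8 1-12 3 6 13 2 3-9z"/><path data-summit="45 591" data-sink="188 17" d="M90 146l-40 4-34 12 0 135 7 1 16-8 9-6 0-4 1 4 19 17 15 7 13 4 8 6 12 0 8-9 7-11 24 15 12-1 9 15 10 24 2 11 0 16 4 4 18-14 7-14 3-12 15-16 1-5-24-13-11-2-31 0 11-24 1-33-8-7-25-10-11-2-5-3-7-17-4-22-31-30z"/><path data-summit="17 26" data-sink="188 17" d="M188 16l-132 0 0 19-2 7-37-14-1 133 41-13 32 0 10-12 11-8 8-20 16-15 8-12 19-17 22-12 11-13 0-10z"/><path data-summit="447 107" data-sink="591 258" d="M476 44l-16 1-3 18-11 21 0 30-8 15-5 23 46 5 13 0 15-6 9 0 8 3 5 5 0 12-3 14-12 18-4 12-2 7 3 6 11 10 33 2 12-4 1-24 3-6 8-6 13 0 0-75-26-4-15-7-11-13-5-15-5-6-14-4-10-8-12-14z"/><path data-summit="312 264" data-sink="591 258" d="M342 235l-9 3-8 8-6 12-5 6-18 7-15 3-17 12-15 2-8 11-5 22 6 3 12 0 10-5 8 1 6 4 14 14 10 17 30 11 22 4 12 8 20 18 13-8 13-13 10-15 0-3-7-15-3-21-15-21-5-13-6-5-15-4-10-6-7-15 1-15z"/><path data-summit="83 414" data-sink="188 17" d="M48 280l0 4-9 6-12 6-11 3 1 68 25-1 6 2 16 21 16 15 3 10 1-4 6-1 35-1 13-12 7-15 13-9 6 0 6 6 7 14 15-9-4-5 0-16-2-11-10-24-9-15-12 1-24-15-7 11-8 9-12 0-8-6-13-4-15-7-19-17z"/><path data-summit="83 414" data-sink="591 258" d="M42 366l-26 2 2 24 7 18 0 43 5 5 23 10 48 0 24 6 28-2-20-23-3-15 10-16 12-8 7 0 16 15 7 12 6 22 2 20 4 2 26 2-4-12 0-28-6-27-8-18-11-14-14 8-7-14-6-6-6 0-13 9-7 15-13 12-35 1-6 1-1 4-3-10-16-15-8-12z"/><path data-summit="303 591" data-sink="591 258" d="M327 504l-33 0-21 18-18 4-49 3-12-3-14 0-6 14-6 27 1 24 184 1 1-17-26-51z"/><path data-summit="447 107" data-sink="188 17" d="M443 36l-1 12-7 8-15 8-15 3-15 18-10 6-8 0-6-3-15-14-8 1 0 24 3 12 20 35 8 26 16 2 10-9 8-11 25-2 5-23 10-21-2-24 14-31 0-8-14-3z"/><path data-summit="566 17" data-sink="591 258" d="M591 16l-64 0-3 8-6 9-24 21 12 14 10 8 14 4 5 6 5 15 11 13 10 6 20 4 11-1z"/><path data-summit="591 515" data-sink="591 258" d="M591 434l-9 9-26 37-6 17 2 13 14 20 8 15 11 9 7 0z"/>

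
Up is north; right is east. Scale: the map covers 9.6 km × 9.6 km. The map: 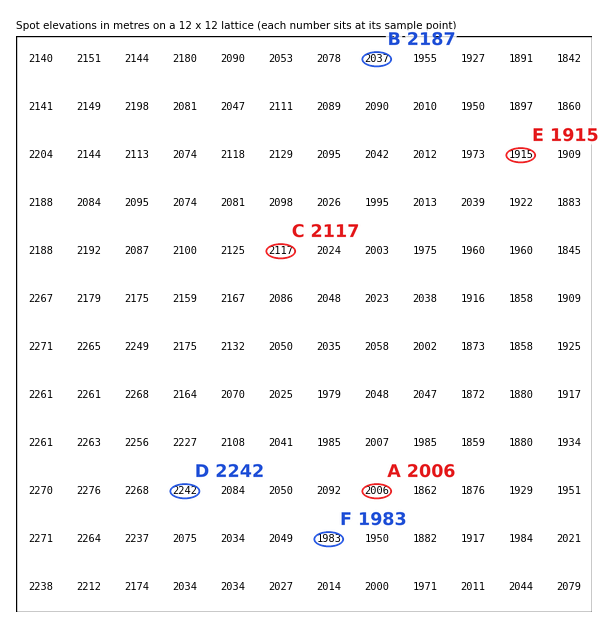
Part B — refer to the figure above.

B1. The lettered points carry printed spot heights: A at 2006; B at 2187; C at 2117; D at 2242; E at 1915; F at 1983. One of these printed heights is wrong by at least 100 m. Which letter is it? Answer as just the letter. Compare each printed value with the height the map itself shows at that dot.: B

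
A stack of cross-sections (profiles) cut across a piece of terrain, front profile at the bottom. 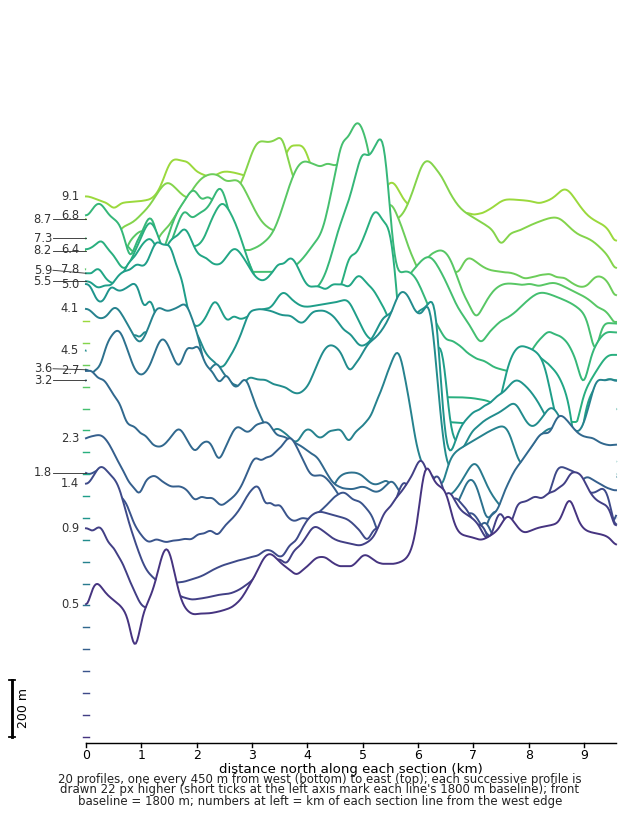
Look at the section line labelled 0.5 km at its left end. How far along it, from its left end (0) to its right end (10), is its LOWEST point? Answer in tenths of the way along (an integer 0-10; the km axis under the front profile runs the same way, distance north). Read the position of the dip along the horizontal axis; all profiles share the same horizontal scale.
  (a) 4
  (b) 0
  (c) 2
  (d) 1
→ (d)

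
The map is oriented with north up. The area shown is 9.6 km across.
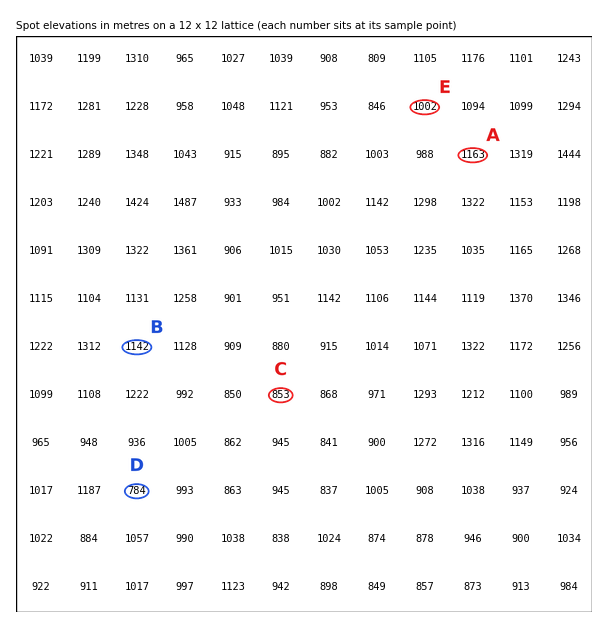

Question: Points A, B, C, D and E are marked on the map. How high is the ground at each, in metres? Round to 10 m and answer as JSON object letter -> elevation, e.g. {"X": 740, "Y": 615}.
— {"A": 1160, "B": 1140, "C": 850, "D": 780, "E": 1000}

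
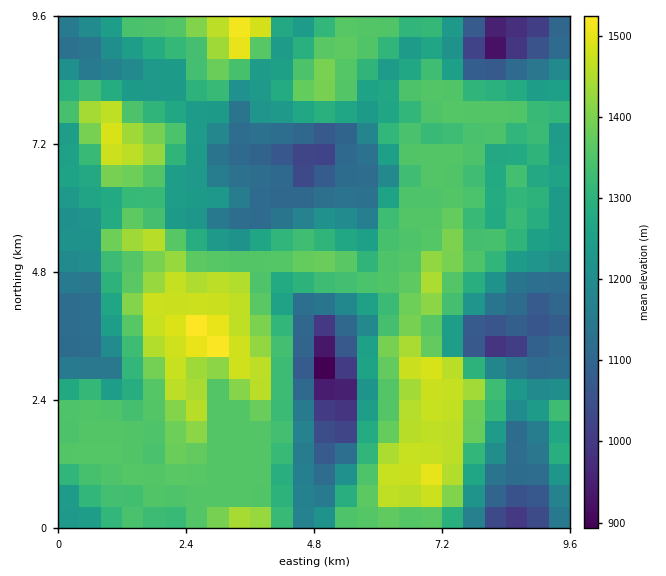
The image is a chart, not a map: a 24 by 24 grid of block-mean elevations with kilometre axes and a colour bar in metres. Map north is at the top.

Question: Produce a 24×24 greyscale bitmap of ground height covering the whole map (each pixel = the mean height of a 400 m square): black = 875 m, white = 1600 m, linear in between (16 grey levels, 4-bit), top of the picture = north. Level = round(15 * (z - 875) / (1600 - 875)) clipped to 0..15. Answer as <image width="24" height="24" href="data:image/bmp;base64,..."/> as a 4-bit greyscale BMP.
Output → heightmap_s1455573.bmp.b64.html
<image width="24" height="24" href="data:image/bmp;base64,Qk2WAQAAAAAAAHYAAAAoAAAAGAAAABgAAAABAAQAAAAAACABAAATCwAAEwsAABAAAAAAAAAAAAAAABEREQAiIiIAMzMzAERERABVVVUAZmZmAHd3dwCIiIgAmZmZAKqqqgC7u7sAzMzMAN3d3QDu7u4A////AHiamavLlnqqqpYzNompqqqqlmmszLdURpqqqqqqlleszchVV6qqqqqqlkWczMl1aaqqq7qqpjOKzMqFaKqqq8qqljKKzMuXiYmJrMq8lRJ6zMyXd2ZpvMvMlAOKzclmVVV5zN3bpRSLyoQjRVWKzd3LlTV6uoRERFWLzMzKhVaJu6dVRWaavMzKiZqqrKl1VXeau6qqqqqaq7qYd3e8ypd4mZiKqrqph3eKqHZVVndpqqmJmHiJmIdlVVVYqqqJmIi7qHZVU0VXmqmKiInMuXVVQzVYqqqImIvcuoZVVUVpqZqpmKzKmIdXeJiImqqqmZmHeJl3irqIqqmYiHZneKqoirqYiYRFZ1Z4iazaiaqpiHMSRWeKqrzdiJqqmXQiNQ=="/>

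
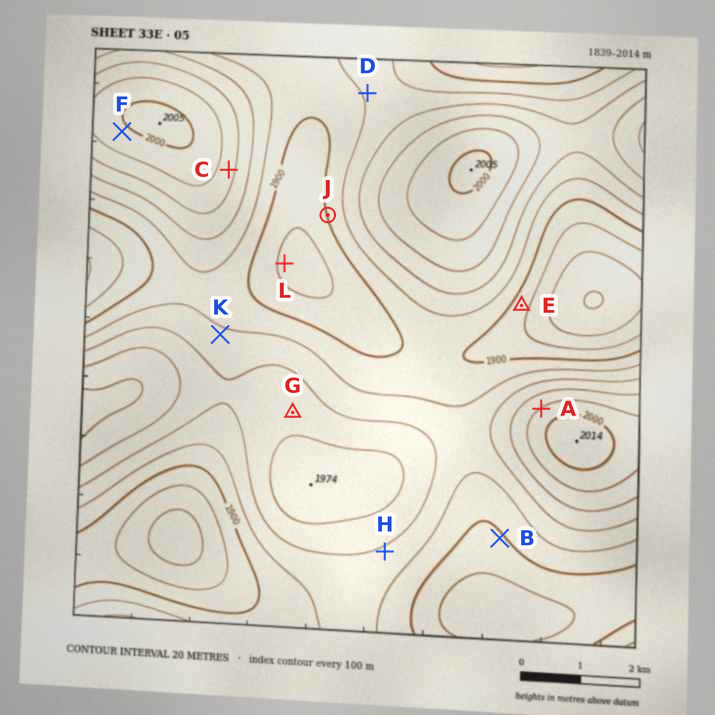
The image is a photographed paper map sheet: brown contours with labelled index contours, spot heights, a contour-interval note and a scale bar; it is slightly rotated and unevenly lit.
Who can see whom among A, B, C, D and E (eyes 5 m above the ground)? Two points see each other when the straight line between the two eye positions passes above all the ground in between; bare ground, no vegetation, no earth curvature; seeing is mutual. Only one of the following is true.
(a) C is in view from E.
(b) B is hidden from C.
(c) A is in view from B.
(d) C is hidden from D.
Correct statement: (b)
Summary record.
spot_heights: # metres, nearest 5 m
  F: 1995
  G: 1955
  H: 1935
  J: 1900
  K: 1925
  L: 1875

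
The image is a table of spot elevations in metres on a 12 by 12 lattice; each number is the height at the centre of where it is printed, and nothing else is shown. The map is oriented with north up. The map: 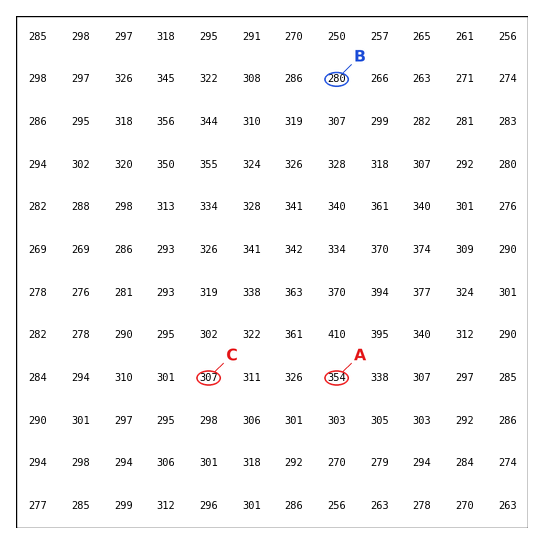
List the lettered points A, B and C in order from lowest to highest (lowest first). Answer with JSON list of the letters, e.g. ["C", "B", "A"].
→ ["B", "C", "A"]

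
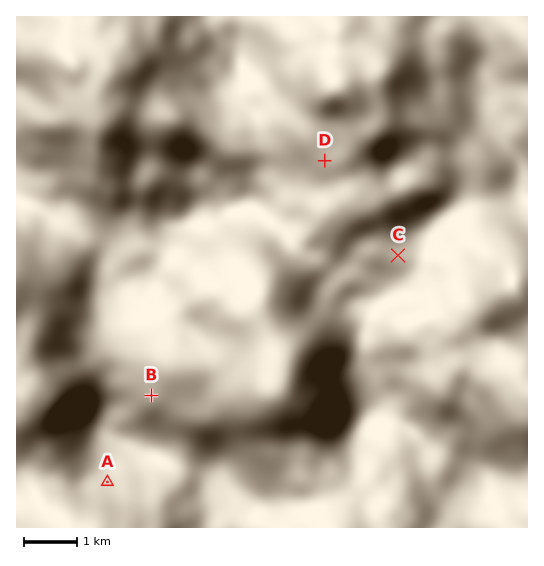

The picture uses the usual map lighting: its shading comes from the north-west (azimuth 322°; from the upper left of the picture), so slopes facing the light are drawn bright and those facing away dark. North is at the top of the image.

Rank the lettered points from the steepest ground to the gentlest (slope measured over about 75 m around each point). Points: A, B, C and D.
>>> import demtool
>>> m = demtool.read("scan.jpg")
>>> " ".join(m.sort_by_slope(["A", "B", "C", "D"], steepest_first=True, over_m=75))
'A B D C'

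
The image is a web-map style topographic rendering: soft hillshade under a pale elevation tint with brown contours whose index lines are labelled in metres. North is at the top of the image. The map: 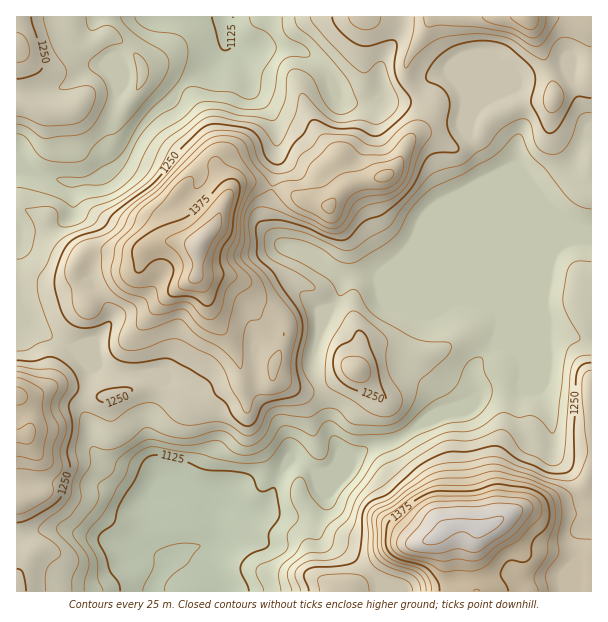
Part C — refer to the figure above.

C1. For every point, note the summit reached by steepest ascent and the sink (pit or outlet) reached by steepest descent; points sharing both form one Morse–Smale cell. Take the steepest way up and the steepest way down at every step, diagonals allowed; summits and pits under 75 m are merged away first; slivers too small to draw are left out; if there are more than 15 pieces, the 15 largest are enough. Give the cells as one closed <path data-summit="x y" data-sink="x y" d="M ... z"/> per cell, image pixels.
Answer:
<path data-summit="200 243" data-sink="152 591" d="M449 72l-17 6-12 14 13 13 0 6-11 17-12 10-10 23-10 13-36 8-9 5-16 19-24-6-20-10-19-3-12-5-15 2-9 7-16 36-15 16-3 33-28 19-30 34-8 13-2 30 22 2 12 9-4 18-10 18 0 22 4 20 8 18 4 3 37 16 9 10 9-3 12 0 14 6 13 1 8-6 11-27 13-21 13 5 14 11 12-2 8-7 5-12-14-28-3-24-12-33 0-12 11-39 16-23 4-18 19-2 17 3 64 27 6 0 11-4 16 0 12 2 9 7 2 6 0 17-3 12 29-30 26-60 15-13 25-2 0-102-4-1-6 8-11 26-14 8-21 17-38 93 0-79 18-42 1-24 6-21-1-12-8-20-4-2-27 14-9 9-3 5-1-11-4-12z"/><path data-summit="438 536" data-sink="152 591" d="M591 240l-24 1-15 13-26 60-51 52-1 17 2 6 0 9-3 4-18 8-18 5-45 27-21 4-18 12-14 5-7 7-8 4-7 0-14-11-13-5-13 21-11 27-5 5-10 1-20-7-12 0-7 3 0 31-9 7-14 2-15 8-16 20-6 15 439 1z"/><path data-summit="200 243" data-sink="224 17" d="M227 42l-11 21-28 16-8 8-6 11-28 22-25 42-22 16-30 4-25-6-17-7-11-1 0 140 11 16 27 16 18 8 12 12 21 8 15 5 8-1 2-30 3-7 35-40 28-19 3-33 15-16 16-36 6-5 7-4 11 0 12 5 19 3 20 10 24 6 16-19 9-5 36-8 10-13 10-23 12-10 11-17 0-6-14-13-8 6-13 4-17-4-13 5-26-1-5-4-3-12-9-17-16-14-12-6-9-1-51 1z"/><path data-summit="17 47" data-sink="224 17" d="M222 16l-205 0-1 151 2 2 9 0 17 7 25 6 26-2 21-12 10-12 12-24 8-12 10-10 12-7 20-24 24-12 8-10 6-15z"/><path data-summit="17 395" data-sink="152 591" d="M138 373l-9 0-2 2 0 14-4 3-16 5-14-1-25-10-15 0-20 10-17 0 1 140 27-7 21 0 24 7 13 2 36 14 12 1 18 9 11-9 24-7 9-7-2-33-9-8-31-12-10-7-10-30-2-30 10-18 4-18-12-9z"/><path data-summit="356 369" data-sink="152 591" d="M363 274l-20 2-3 18-16 23-11 39 0 12 12 33 3 24 14 28-3 10 14-5 18-12 21-4 33-21 12-6 25-7 11-6 3-4-2-29 4-7 18-18 4-12 0-17-2-6-9-7-12-2-16 0-11 4-6 0-64-27z"/><path data-summit="527 17" data-sink="152 591" d="M591 16l-157 0-26 44 0 18 11 14 13-14 17-6 15 18 6 15 1 11 3-5 9-9 23-12 6-2 5 8 6 26-6 21-1 24-18 42 0 80 38-94 21-17 14-8 11-26 6-8 4-1z"/><path data-summit="527 17" data-sink="224 17" d="M432 16l-208 0-1 7 3 18 5 5 6 3 60 0 12 6 16 14 14 31 9 3 20 0 10-5 12 4 17-2 11-7-10-15-2-13z"/><path data-summit="200 243" data-sink="152 591" d="M65 529l-21 0-28 8 1 55 135 0 6-16 10-13-6-5-12-5-12-1-36-14-13-2z"/><path data-summit="17 395" data-sink="224 17" d="M17 308l0 88 16 0 20-10 15 0 25 10 14 1 16-5 4-3 1-16-14-1-30-12-12-12-18-8-27-16z"/><path data-summit="200 243" data-sink="152 591" d="M143 250l-6 3-51 0-10 13 0 12 10 27 19-16 29-17 5-5z"/>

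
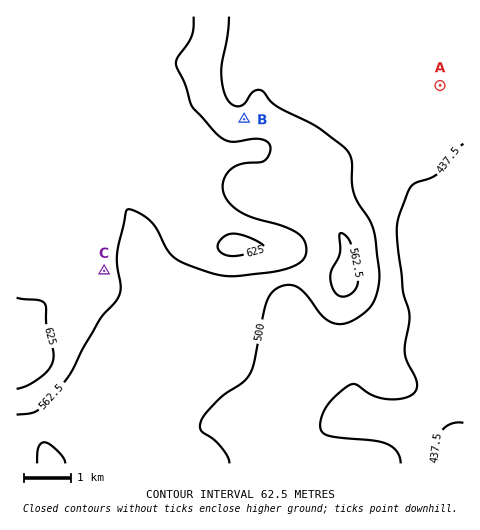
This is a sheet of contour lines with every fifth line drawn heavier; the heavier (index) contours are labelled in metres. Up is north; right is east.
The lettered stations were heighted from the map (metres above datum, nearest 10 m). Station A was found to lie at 470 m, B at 520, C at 580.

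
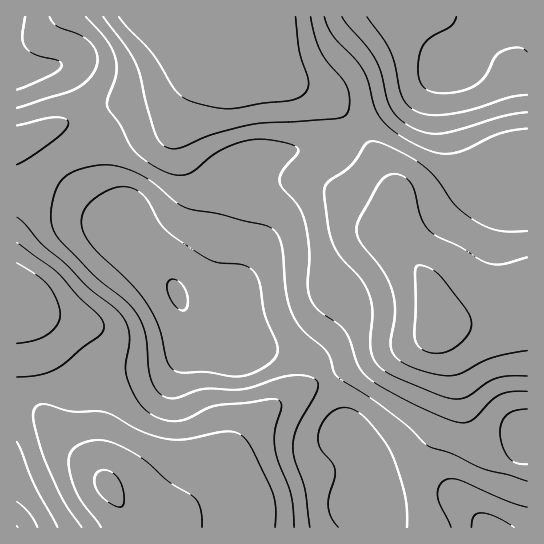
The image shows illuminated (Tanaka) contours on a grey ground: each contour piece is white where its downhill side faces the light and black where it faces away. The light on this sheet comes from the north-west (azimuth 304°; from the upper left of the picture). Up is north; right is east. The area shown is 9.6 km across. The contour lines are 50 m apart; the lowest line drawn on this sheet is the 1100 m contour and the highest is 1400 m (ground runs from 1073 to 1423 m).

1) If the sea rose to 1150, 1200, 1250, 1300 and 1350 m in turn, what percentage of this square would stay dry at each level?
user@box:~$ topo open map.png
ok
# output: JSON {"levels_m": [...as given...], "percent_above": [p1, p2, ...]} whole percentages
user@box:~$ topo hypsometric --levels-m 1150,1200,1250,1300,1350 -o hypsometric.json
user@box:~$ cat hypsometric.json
{"levels_m": [1150, 1200, 1250, 1300, 1350], "percent_above": [83, 69, 52, 33, 16]}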